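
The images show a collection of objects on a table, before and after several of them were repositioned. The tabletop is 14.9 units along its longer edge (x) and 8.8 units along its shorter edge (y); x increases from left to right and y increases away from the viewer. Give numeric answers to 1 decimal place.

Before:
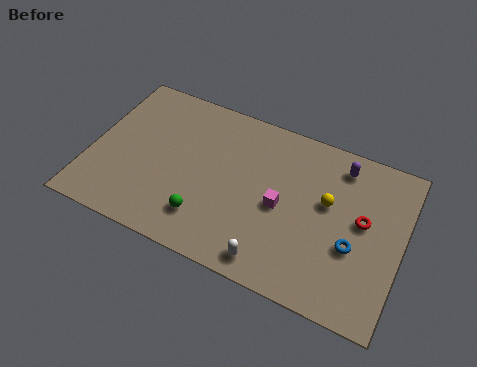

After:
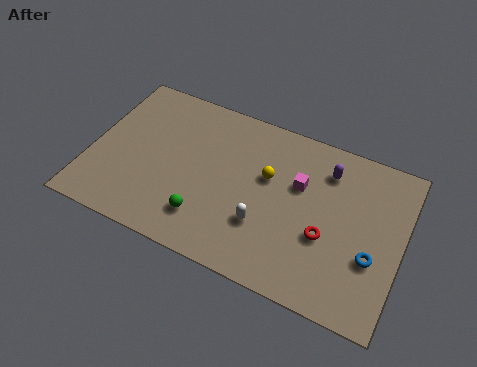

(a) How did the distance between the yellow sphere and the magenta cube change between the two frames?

-0.9

Before: roughly 2.4 units apart; after: 1.5. That's 0.9 units closer together.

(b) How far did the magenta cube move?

1.7

The magenta cube moved from about (9.2, 4.1) to (9.9, 5.6), a distance of √(0.7² + 1.5²) ≈ 1.7.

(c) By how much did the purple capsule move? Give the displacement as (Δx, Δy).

(-0.6, -0.5)

The purple capsule started near (11.7, 7.4) and ended near (11.1, 6.9).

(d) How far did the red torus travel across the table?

2.2

The red torus was near (13.0, 4.9) before and (11.4, 3.4) after, so it travelled √(1.6² + 1.5²) ≈ 2.2 units.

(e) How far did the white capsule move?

1.8

The white capsule was near (9.1, 1.1) before and (8.5, 2.8) after, so it travelled √(0.6² + 1.7²) ≈ 1.8 units.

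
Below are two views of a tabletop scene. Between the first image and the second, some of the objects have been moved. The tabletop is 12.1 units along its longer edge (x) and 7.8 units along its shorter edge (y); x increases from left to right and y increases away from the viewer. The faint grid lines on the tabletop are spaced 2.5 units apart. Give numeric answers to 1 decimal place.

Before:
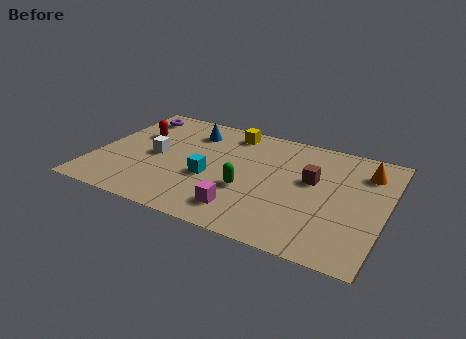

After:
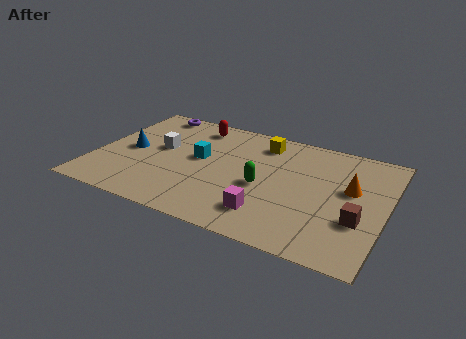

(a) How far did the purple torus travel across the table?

0.9

The purple torus moved from about (1.1, 6.5) to (1.8, 7.0), a distance of √(0.7² + 0.5²) ≈ 0.9.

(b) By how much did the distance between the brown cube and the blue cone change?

+4.3

Before: roughly 5.5 units apart; after: 9.8. That's 4.3 units further apart.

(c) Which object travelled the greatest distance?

the blue cone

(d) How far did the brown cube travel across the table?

2.8

The brown cube was near (9.0, 4.6) before and (11.1, 2.7) after, so it travelled √(2.1² + 1.9²) ≈ 2.8 units.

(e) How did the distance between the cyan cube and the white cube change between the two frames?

-0.8

Before: roughly 2.5 units apart; after: 1.7. That's 0.8 units closer together.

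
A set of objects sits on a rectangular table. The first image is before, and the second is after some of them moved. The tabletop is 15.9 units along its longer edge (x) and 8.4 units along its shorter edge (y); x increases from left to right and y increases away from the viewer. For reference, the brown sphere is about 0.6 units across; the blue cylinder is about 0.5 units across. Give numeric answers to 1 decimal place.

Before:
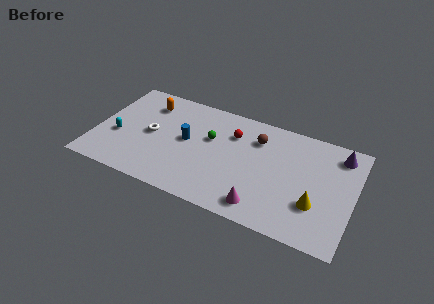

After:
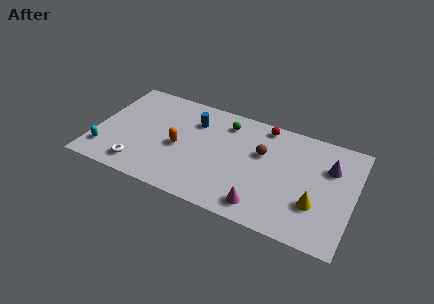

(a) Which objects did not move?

the yellow cone and the magenta cone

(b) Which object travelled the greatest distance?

the orange capsule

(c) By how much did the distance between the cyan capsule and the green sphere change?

+2.7

Before: roughly 5.9 units apart; after: 8.6. That's 2.7 units further apart.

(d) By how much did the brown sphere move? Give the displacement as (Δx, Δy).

(0.4, -1.0)

The brown sphere was at about (9.8, 6.3) and moved to about (10.2, 5.3).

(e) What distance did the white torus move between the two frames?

2.8

The white torus moved from about (3.4, 4.2) to (3.0, 1.4), a distance of √(0.4² + 2.8²) ≈ 2.8.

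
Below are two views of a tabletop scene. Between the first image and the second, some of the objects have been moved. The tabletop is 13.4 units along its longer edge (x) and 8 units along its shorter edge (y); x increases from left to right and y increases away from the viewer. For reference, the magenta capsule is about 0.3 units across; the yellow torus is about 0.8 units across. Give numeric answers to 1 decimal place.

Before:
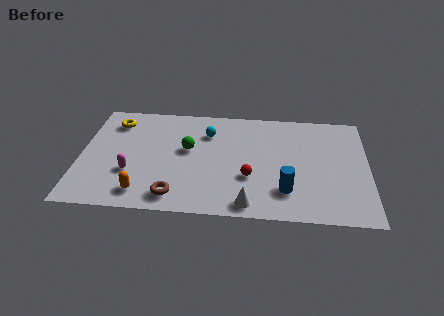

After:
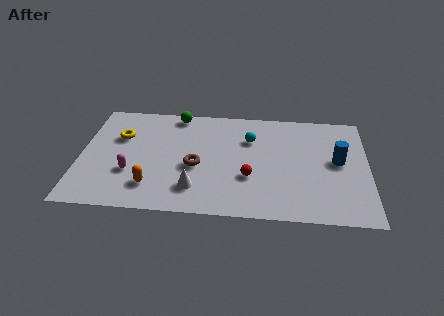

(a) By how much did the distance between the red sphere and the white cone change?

+0.8

The distance was about 1.9 in the first image and 2.7 in the second, so they moved 0.8 units further apart.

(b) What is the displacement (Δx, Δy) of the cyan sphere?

(2.0, -0.3)

The cyan sphere started near (5.9, 5.9) and ended near (7.9, 5.6).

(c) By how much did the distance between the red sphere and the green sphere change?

+2.2

They were about 3.4 units apart before and 5.6 after — 2.2 units further apart.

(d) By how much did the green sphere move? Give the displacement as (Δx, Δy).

(-0.6, 2.6)

From the two frames, the green sphere sits at roughly (5.0, 4.6) before and (4.4, 7.2) after.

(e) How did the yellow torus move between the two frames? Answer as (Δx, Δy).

(0.3, -1.1)

The yellow torus started near (1.5, 6.4) and ended near (1.8, 5.3).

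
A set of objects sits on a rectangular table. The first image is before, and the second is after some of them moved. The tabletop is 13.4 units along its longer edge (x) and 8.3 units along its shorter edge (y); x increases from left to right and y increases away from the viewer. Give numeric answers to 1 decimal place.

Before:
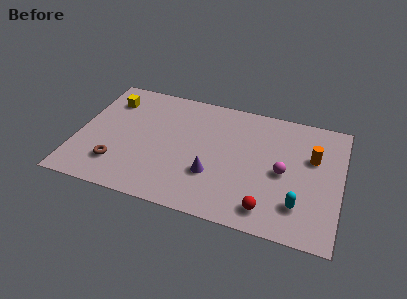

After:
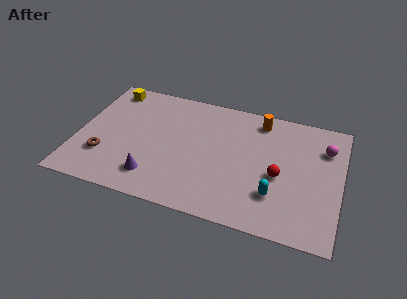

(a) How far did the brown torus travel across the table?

0.8

The brown torus moved from about (2.2, 2.0) to (1.5, 2.4), a distance of √(0.7² + 0.4²) ≈ 0.8.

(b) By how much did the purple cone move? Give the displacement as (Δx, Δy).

(-2.9, -1.0)

The purple cone was at about (7.0, 2.7) and moved to about (4.1, 1.7).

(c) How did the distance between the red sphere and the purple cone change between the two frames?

+3.3

They were about 3.2 units apart before and 6.5 after — 3.3 units further apart.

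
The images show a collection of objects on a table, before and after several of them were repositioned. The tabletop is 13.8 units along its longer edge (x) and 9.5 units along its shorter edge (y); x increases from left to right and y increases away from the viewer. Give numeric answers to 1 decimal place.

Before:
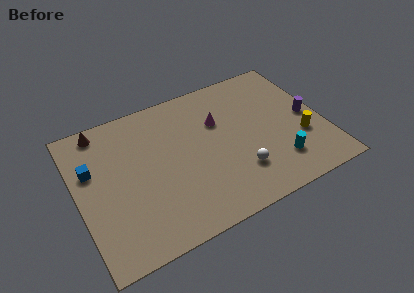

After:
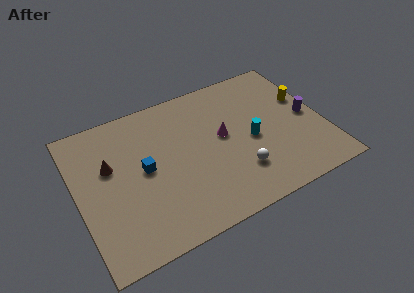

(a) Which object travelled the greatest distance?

the blue cube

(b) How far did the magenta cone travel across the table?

1.1

The magenta cone was near (8.1, 6.3) before and (8.2, 5.2) after, so it travelled √(0.1² + 1.1²) ≈ 1.1 units.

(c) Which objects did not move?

the purple cylinder and the white sphere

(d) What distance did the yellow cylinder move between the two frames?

2.7

The yellow cylinder was near (12.4, 3.3) before and (13.0, 5.9) after, so it travelled √(0.6² + 2.6²) ≈ 2.7 units.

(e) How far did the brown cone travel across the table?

2.6

The brown cone moved from about (1.7, 8.5) to (1.9, 5.9), a distance of √(0.2² + 2.6²) ≈ 2.6.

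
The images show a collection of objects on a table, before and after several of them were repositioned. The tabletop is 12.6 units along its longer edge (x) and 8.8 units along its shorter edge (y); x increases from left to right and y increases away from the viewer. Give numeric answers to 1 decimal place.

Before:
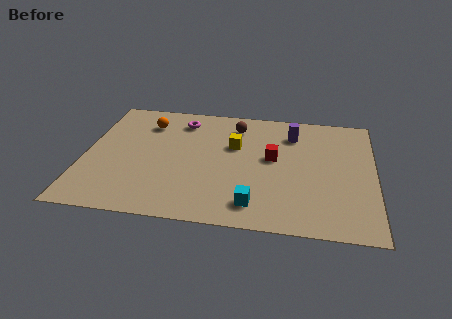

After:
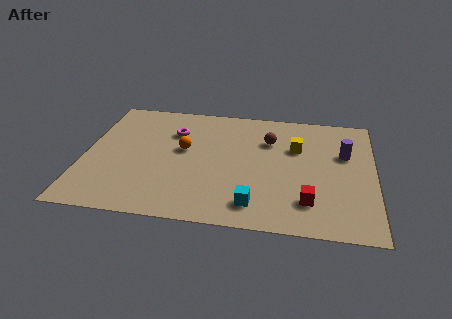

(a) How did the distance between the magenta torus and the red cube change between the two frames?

+2.7

They were about 4.7 units apart before and 7.4 after — 2.7 units further apart.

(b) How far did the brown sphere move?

1.7

The brown sphere was near (6.5, 7.1) before and (8.0, 6.2) after, so it travelled √(1.5² + 0.9²) ≈ 1.7 units.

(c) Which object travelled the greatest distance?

the red cube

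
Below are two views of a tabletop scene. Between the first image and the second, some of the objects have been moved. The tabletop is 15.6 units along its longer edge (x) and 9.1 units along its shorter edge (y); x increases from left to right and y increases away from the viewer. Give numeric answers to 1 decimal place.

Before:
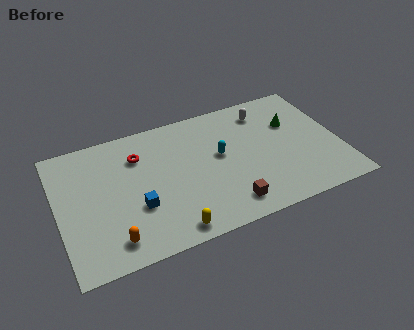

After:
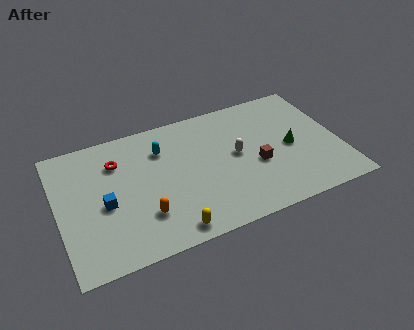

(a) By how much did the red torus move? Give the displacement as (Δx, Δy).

(-1.2, 0.0)

The red torus started near (4.6, 6.7) and ended near (3.4, 6.7).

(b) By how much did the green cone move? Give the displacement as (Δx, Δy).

(-0.3, -1.7)

The green cone started near (13.2, 6.0) and ended near (12.9, 4.3).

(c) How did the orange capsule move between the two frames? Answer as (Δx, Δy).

(1.8, 1.0)

The orange capsule was at about (2.7, 1.5) and moved to about (4.5, 2.5).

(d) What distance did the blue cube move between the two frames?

1.9

From (4.2, 3.2) to (2.5, 4.0), the blue cube covered √(1.7² + 0.8²) ≈ 1.9 units.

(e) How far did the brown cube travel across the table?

2.9

The brown cube moved from about (9.0, 1.5) to (10.9, 3.7), a distance of √(1.9² + 2.2²) ≈ 2.9.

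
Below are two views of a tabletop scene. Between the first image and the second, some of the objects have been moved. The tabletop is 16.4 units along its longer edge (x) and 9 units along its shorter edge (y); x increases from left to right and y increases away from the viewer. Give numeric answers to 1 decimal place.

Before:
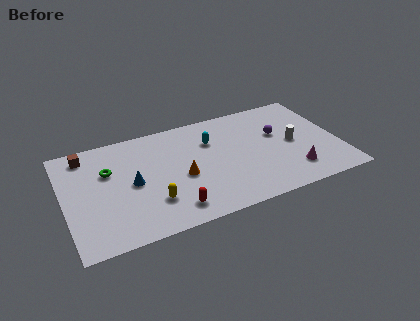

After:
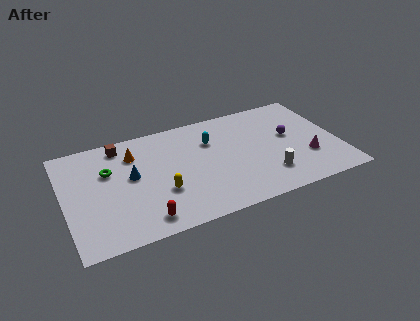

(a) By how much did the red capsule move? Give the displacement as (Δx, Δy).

(-1.7, -0.2)

From the two frames, the red capsule sits at roughly (6.1, 1.5) before and (4.4, 1.3) after.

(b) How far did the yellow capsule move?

0.8

The yellow capsule was near (5.0, 2.5) before and (5.6, 3.1) after, so it travelled √(0.6² + 0.6²) ≈ 0.8 units.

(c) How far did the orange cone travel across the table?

3.9

From (6.9, 3.9) to (4.3, 6.8), the orange cone covered √(2.6² + 2.9²) ≈ 3.9 units.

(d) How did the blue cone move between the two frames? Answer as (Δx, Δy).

(0.0, 0.6)

The blue cone was at about (4.0, 4.4) and moved to about (4.0, 5.0).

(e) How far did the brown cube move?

2.1

The brown cube was near (1.5, 7.7) before and (3.6, 7.8) after, so it travelled √(2.1² + 0.1²) ≈ 2.1 units.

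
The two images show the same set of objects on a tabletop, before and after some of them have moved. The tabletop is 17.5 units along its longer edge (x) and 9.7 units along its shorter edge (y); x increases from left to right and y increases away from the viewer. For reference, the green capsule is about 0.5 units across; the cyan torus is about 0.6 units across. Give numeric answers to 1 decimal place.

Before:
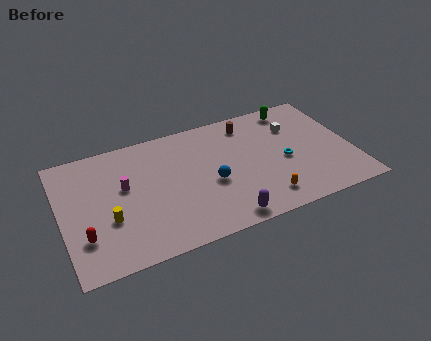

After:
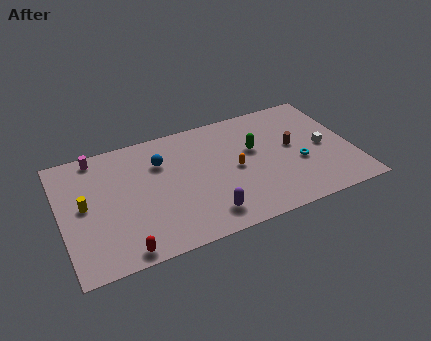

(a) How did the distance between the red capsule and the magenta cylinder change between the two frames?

+3.9

Before: roughly 4.0 units apart; after: 7.9. That's 3.9 units further apart.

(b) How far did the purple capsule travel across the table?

1.2

The purple capsule was near (9.3, 1.0) before and (8.3, 1.7) after, so it travelled √(1.0² + 0.7²) ≈ 1.2 units.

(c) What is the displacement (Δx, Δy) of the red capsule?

(2.1, -1.8)

From the two frames, the red capsule sits at roughly (1.2, 2.7) before and (3.3, 0.9) after.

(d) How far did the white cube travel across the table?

2.7

The white cube was near (14.3, 6.9) before and (15.8, 4.6) after, so it travelled √(1.5² + 2.3²) ≈ 2.7 units.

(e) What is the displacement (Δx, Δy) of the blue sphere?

(-2.8, 2.8)

The blue sphere was at about (8.9, 4.1) and moved to about (6.1, 6.9).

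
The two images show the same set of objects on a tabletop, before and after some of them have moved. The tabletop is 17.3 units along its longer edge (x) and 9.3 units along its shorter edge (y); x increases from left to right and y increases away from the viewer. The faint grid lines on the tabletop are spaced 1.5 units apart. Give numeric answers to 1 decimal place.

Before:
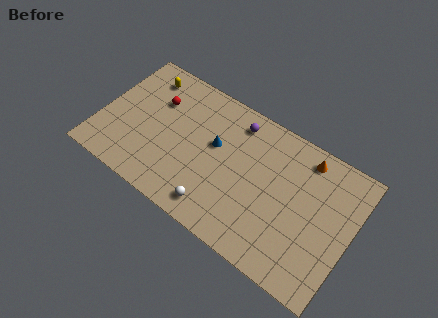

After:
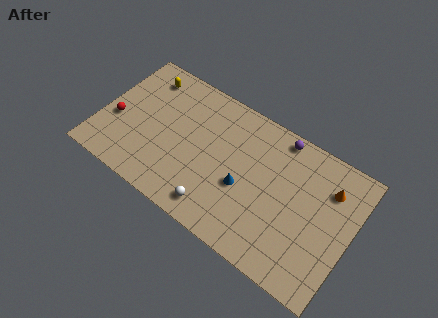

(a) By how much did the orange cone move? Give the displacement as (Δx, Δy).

(1.8, -1.1)

The orange cone started near (13.7, 8.0) and ended near (15.5, 6.9).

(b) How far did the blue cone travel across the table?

2.9

The blue cone moved from about (7.8, 5.5) to (10.1, 3.8), a distance of √(2.3² + 1.7²) ≈ 2.9.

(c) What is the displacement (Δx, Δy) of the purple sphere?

(2.9, 0.6)

The purple sphere started near (8.9, 7.8) and ended near (11.8, 8.4).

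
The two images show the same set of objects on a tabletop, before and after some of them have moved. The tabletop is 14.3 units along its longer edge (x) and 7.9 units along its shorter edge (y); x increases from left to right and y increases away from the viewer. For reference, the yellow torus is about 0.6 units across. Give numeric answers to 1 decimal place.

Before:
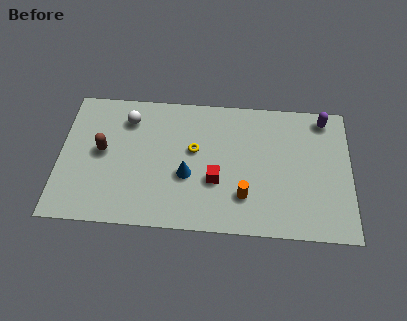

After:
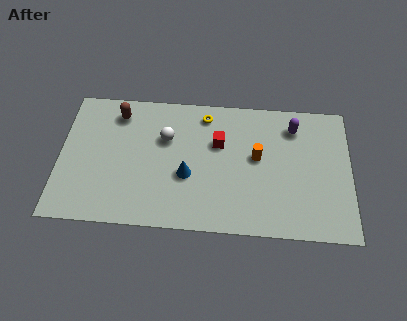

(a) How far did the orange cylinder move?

2.4

The orange cylinder moved from about (9.1, 2.1) to (9.7, 4.4), a distance of √(0.6² + 2.3²) ≈ 2.4.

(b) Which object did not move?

the blue cone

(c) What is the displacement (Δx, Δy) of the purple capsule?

(-1.5, -0.6)

The purple capsule was at about (13.0, 6.9) and moved to about (11.5, 6.3).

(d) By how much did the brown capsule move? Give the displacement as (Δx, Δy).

(0.7, 2.3)

The brown capsule was at about (2.1, 4.2) and moved to about (2.8, 6.5).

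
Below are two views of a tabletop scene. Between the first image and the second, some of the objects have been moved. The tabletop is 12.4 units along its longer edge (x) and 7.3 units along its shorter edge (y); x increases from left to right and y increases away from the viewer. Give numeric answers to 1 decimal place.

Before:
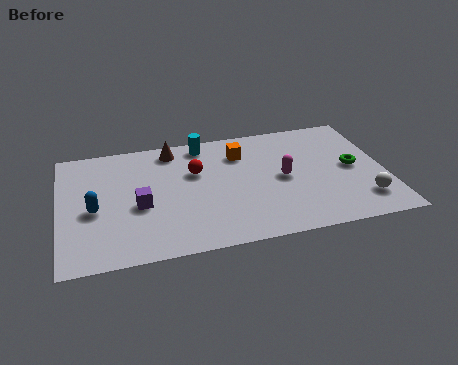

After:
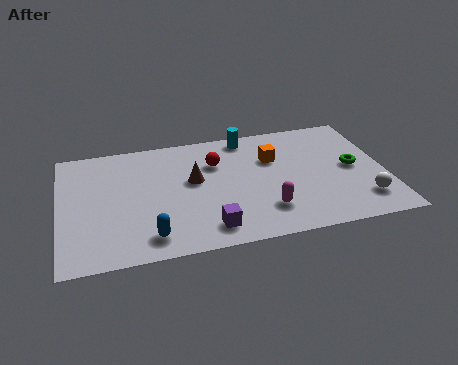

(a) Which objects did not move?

the white sphere and the green torus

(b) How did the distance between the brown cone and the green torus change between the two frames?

-1.2

The distance was about 7.3 in the first image and 6.1 in the second, so they moved 1.2 units closer together.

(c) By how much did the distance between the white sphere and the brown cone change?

-1.6

The distance was about 8.4 in the first image and 6.8 in the second, so they moved 1.6 units closer together.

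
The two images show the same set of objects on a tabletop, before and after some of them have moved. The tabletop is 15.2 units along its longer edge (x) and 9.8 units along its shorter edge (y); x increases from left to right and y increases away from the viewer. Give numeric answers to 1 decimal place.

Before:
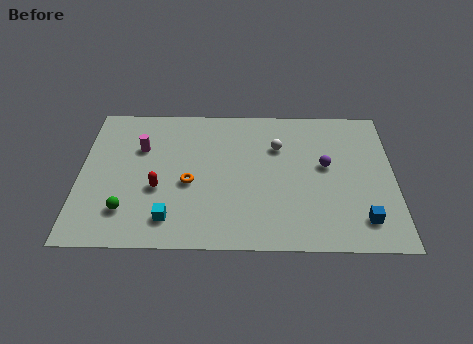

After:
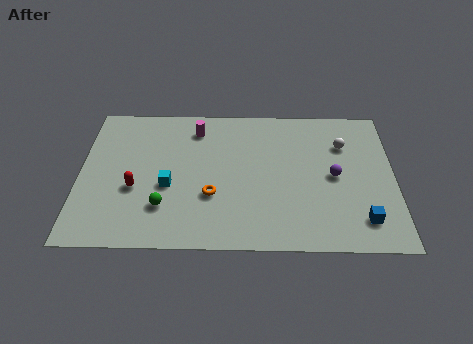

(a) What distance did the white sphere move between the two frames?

3.2

The white sphere moved from about (9.6, 6.8) to (12.8, 7.0), a distance of √(3.2² + 0.2²) ≈ 3.2.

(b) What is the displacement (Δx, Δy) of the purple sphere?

(0.4, -0.7)

The purple sphere started near (11.9, 5.5) and ended near (12.3, 4.8).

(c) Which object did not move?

the blue cube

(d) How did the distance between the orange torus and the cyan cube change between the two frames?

-0.4

They were about 2.6 units apart before and 2.2 after — 0.4 units closer together.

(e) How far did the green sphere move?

1.8

The green sphere was near (2.3, 2.3) before and (4.1, 2.6) after, so it travelled √(1.8² + 0.3²) ≈ 1.8 units.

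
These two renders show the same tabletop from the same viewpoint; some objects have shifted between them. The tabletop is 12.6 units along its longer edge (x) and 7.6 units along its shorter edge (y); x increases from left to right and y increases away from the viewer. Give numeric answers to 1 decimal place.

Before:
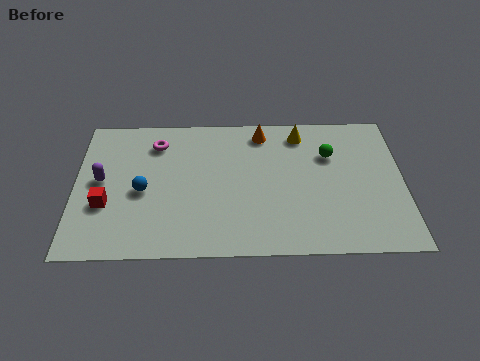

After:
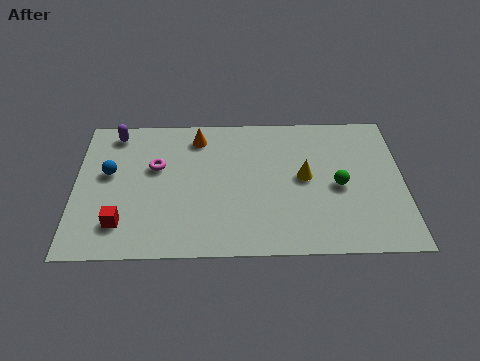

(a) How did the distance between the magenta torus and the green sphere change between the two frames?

+0.4

The distance was about 6.7 in the first image and 7.1 in the second, so they moved 0.4 units further apart.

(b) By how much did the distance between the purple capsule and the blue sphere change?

+0.5

They were about 1.7 units apart before and 2.2 after — 0.5 units further apart.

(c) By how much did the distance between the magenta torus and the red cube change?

-0.5

Before: roughly 3.8 units apart; after: 3.3. That's 0.5 units closer together.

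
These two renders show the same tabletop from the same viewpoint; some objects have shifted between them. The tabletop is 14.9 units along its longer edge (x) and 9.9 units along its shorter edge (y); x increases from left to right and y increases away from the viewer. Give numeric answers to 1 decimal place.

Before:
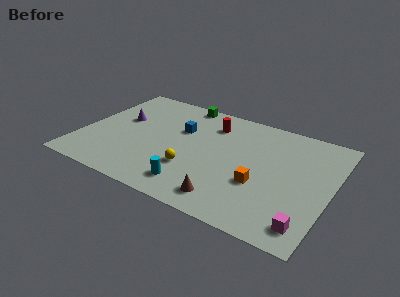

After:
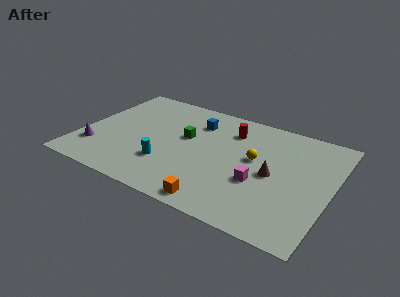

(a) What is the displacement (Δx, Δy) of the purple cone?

(-1.0, -3.4)

The purple cone was at about (2.1, 5.9) and moved to about (1.1, 2.5).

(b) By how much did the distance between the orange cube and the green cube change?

-2.3

The distance was about 7.8 in the first image and 5.5 in the second, so they moved 2.3 units closer together.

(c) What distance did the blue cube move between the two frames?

1.4

The blue cube was near (5.7, 6.4) before and (6.5, 7.5) after, so it travelled √(0.8² + 1.1²) ≈ 1.4 units.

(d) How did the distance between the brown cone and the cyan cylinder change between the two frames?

+4.3

The distance was about 2.1 in the first image and 6.4 in the second, so they moved 4.3 units further apart.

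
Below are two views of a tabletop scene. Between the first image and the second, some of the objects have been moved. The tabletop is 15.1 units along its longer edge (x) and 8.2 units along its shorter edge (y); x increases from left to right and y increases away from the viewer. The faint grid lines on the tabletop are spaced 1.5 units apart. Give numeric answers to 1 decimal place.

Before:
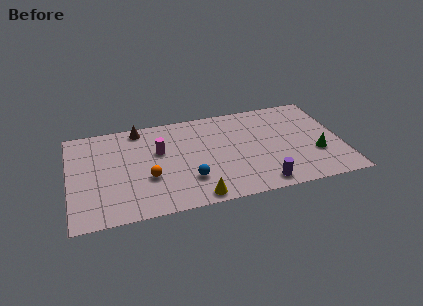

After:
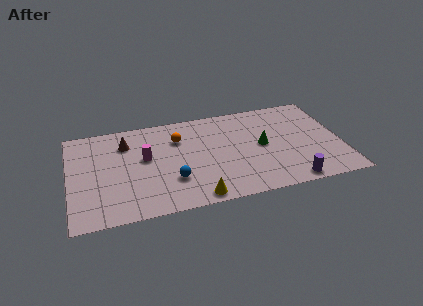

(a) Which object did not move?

the yellow cone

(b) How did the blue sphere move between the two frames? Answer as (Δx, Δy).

(-0.9, 0.2)

The blue sphere was at about (6.5, 2.3) and moved to about (5.6, 2.5).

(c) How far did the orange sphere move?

3.4

The orange sphere moved from about (4.3, 3.0) to (6.1, 5.9), a distance of √(1.8² + 2.9²) ≈ 3.4.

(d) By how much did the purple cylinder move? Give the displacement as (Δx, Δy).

(1.6, -0.2)

The purple cylinder started near (10.4, 1.0) and ended near (12.0, 0.8).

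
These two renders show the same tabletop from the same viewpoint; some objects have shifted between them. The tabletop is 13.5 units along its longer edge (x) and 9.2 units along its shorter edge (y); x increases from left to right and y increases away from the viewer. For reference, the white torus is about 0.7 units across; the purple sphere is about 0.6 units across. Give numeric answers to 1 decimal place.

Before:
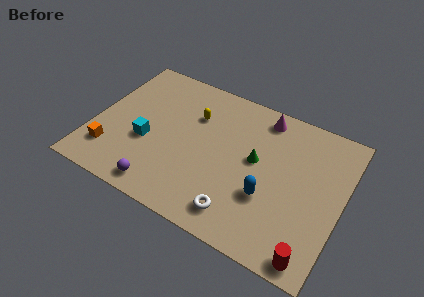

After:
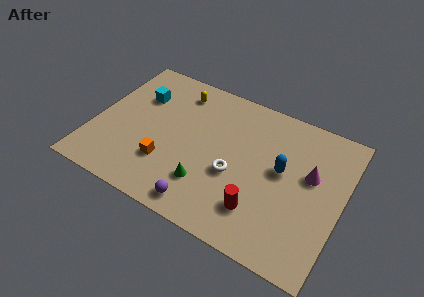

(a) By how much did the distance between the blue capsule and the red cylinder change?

-0.5

Before: roughly 3.5 units apart; after: 3.0. That's 0.5 units closer together.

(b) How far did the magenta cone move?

3.8

The magenta cone moved from about (8.8, 8.0) to (11.7, 5.5), a distance of √(2.9² + 2.5²) ≈ 3.8.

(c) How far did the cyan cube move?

2.9

The cyan cube moved from about (3.0, 3.6) to (2.1, 6.4), a distance of √(0.9² + 2.8²) ≈ 2.9.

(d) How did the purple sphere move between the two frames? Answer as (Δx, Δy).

(2.3, 0.0)

From the two frames, the purple sphere sits at roughly (4.2, 1.1) before and (6.5, 1.1) after.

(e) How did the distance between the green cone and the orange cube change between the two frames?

-5.9

Before: roughly 8.2 units apart; after: 2.3. That's 5.9 units closer together.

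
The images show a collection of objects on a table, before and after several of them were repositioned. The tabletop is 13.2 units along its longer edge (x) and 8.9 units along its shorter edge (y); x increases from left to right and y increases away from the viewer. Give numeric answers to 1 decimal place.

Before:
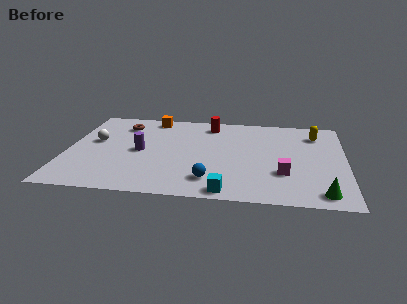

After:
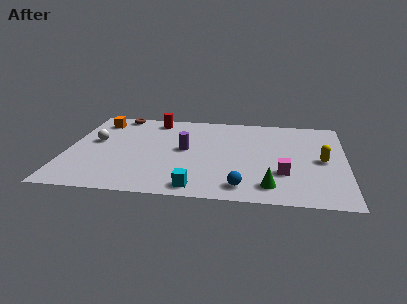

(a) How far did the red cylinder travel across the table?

2.7

The red cylinder was near (6.7, 7.5) before and (4.0, 7.7) after, so it travelled √(2.7² + 0.2²) ≈ 2.7 units.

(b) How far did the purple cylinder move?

2.1

The purple cylinder moved from about (3.5, 4.3) to (5.6, 4.7), a distance of √(2.1² + 0.4²) ≈ 2.1.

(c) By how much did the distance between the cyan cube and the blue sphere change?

+0.8

The distance was about 1.3 in the first image and 2.1 in the second, so they moved 0.8 units further apart.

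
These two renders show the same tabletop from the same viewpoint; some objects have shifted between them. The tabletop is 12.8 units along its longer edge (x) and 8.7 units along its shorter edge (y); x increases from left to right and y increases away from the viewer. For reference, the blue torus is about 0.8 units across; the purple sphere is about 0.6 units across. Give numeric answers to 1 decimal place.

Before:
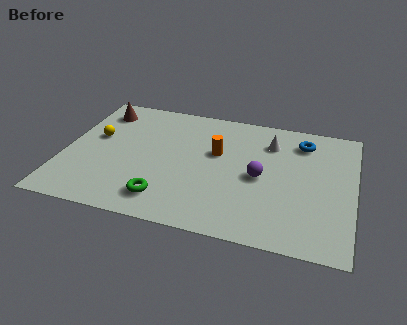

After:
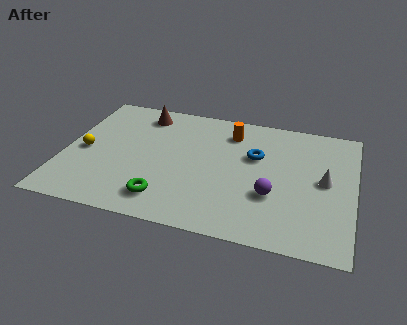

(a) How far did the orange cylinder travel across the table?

1.7

The orange cylinder was near (6.7, 5.3) before and (7.2, 6.9) after, so it travelled √(0.5² + 1.6²) ≈ 1.7 units.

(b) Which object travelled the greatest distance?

the white cone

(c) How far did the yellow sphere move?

1.2

The yellow sphere moved from about (1.3, 5.1) to (0.9, 4.0), a distance of √(0.4² + 1.1²) ≈ 1.2.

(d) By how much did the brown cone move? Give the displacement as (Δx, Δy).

(1.9, 0.2)

The brown cone was at about (1.3, 7.1) and moved to about (3.2, 7.3).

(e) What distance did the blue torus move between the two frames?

2.5

From (10.4, 7.0) to (8.4, 5.5), the blue torus covered √(2.0² + 1.5²) ≈ 2.5 units.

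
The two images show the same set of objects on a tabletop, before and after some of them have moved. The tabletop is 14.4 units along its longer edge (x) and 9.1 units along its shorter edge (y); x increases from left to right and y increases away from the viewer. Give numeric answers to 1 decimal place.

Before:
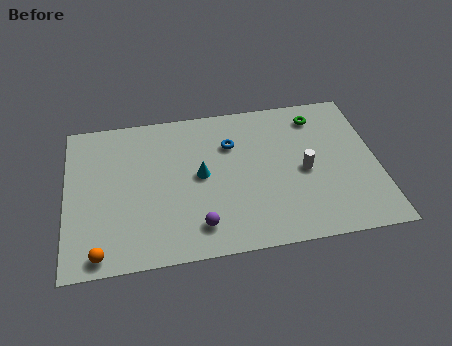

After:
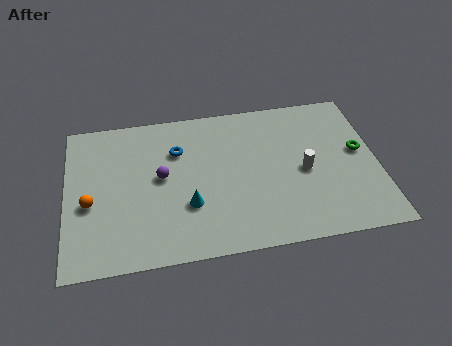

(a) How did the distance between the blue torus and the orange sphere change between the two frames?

-3.4

They were about 8.3 units apart before and 4.9 after — 3.4 units closer together.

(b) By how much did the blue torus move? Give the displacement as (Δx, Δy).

(-2.5, 0.0)

From the two frames, the blue torus sits at roughly (7.7, 6.4) before and (5.2, 6.4) after.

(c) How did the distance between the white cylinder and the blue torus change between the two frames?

+2.2

The distance was about 4.0 in the first image and 6.2 in the second, so they moved 2.2 units further apart.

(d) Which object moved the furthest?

the purple sphere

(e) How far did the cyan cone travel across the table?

1.8

From (6.2, 4.7) to (5.6, 3.0), the cyan cone covered √(0.6² + 1.7²) ≈ 1.8 units.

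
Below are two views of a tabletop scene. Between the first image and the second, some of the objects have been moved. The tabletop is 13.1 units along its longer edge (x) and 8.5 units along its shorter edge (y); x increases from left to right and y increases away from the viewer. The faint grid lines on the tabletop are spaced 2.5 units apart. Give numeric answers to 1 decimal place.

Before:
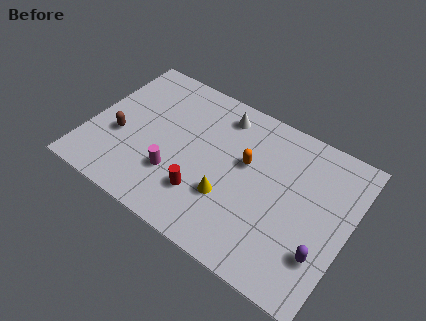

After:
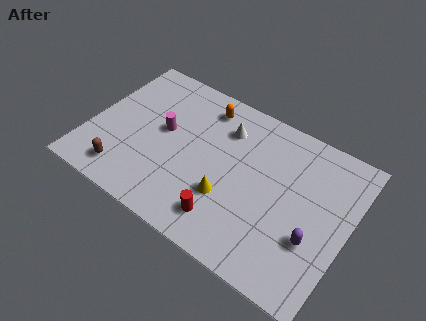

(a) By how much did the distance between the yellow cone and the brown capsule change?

-0.4

Before: roughly 5.7 units apart; after: 5.3. That's 0.4 units closer together.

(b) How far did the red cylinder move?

1.5

The red cylinder moved from about (6.1, 2.3) to (7.4, 1.6), a distance of √(1.3² + 0.7²) ≈ 1.5.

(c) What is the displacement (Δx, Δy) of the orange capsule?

(-2.5, 2.0)

The orange capsule started near (7.8, 5.1) and ended near (5.3, 7.1).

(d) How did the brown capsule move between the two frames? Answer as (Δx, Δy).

(0.6, -1.9)

The brown capsule started near (1.6, 3.3) and ended near (2.2, 1.4).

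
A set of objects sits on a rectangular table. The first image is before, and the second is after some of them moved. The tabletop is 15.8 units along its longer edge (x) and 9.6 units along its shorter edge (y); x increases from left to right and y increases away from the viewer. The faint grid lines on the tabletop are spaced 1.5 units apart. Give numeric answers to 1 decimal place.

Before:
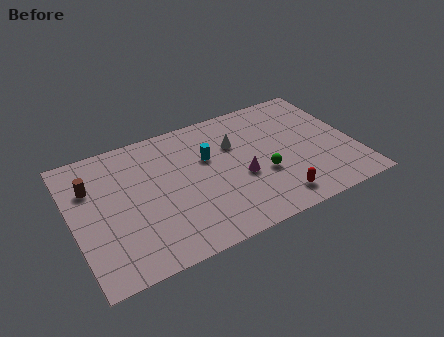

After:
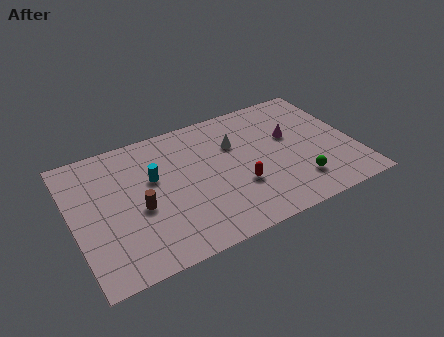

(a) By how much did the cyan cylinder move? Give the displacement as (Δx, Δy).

(-3.1, -0.2)

The cyan cylinder started near (7.7, 6.1) and ended near (4.6, 5.9).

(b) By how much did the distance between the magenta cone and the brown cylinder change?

+0.4

Before: roughly 8.6 units apart; after: 9.0. That's 0.4 units further apart.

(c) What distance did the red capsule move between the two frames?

2.5

The red capsule moved from about (10.9, 1.5) to (9.1, 3.3), a distance of √(1.8² + 1.8²) ≈ 2.5.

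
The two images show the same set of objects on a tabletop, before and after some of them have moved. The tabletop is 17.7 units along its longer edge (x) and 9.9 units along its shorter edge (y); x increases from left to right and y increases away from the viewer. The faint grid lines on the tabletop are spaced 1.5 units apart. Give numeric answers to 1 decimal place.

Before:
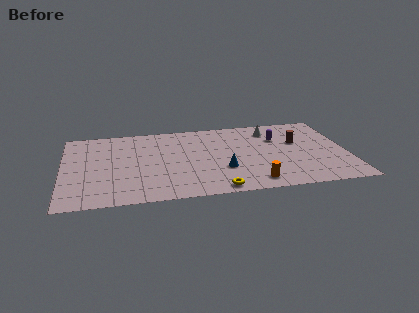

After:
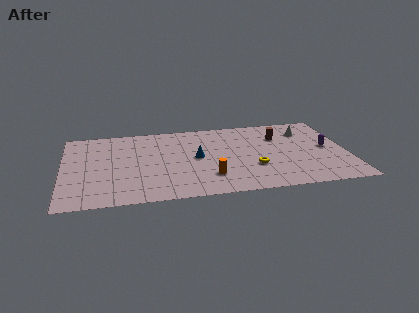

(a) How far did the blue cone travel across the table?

2.4

From (9.9, 3.3) to (8.3, 5.1), the blue cone covered √(1.6² + 1.8²) ≈ 2.4 units.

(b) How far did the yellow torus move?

3.4

The yellow torus moved from about (9.4, 0.9) to (11.8, 3.3), a distance of √(2.4² + 2.4²) ≈ 3.4.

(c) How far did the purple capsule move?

3.4

From (13.5, 6.8) to (16.5, 5.1), the purple capsule covered √(3.0² + 1.7²) ≈ 3.4 units.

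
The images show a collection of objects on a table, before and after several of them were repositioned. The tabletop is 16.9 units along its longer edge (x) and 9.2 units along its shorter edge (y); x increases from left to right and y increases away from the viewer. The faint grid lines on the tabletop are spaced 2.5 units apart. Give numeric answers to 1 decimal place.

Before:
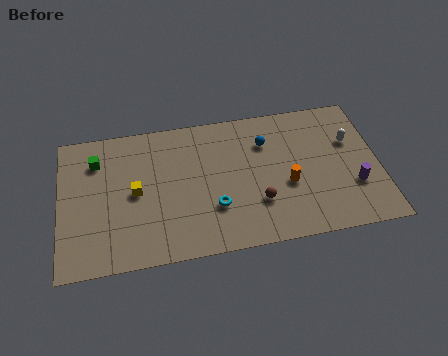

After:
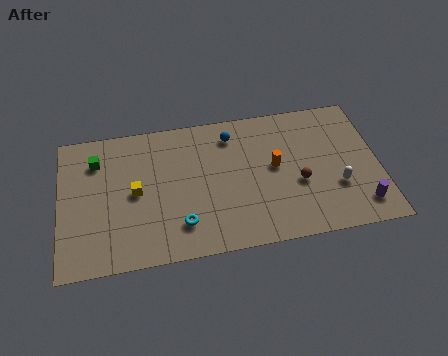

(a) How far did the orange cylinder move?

1.4

The orange cylinder was near (12.0, 3.7) before and (11.4, 5.0) after, so it travelled √(0.6² + 1.3²) ≈ 1.4 units.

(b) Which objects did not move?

the yellow cube and the green cube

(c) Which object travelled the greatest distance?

the white capsule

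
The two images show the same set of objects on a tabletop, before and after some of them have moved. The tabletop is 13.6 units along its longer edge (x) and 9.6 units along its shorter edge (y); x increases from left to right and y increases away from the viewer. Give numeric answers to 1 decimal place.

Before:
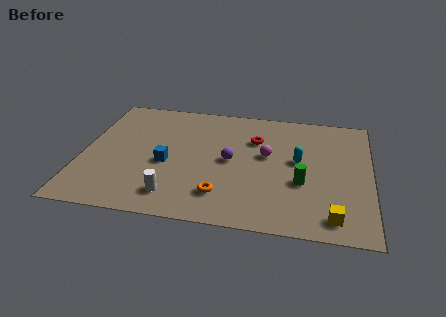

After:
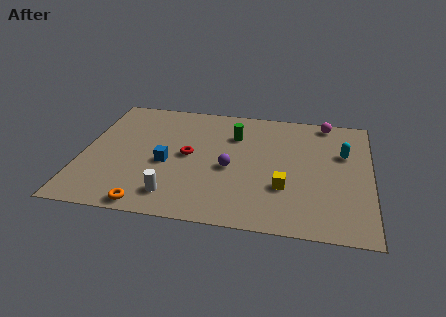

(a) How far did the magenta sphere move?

4.2

From (8.7, 5.5) to (11.4, 8.7), the magenta sphere covered √(2.7² + 3.2²) ≈ 4.2 units.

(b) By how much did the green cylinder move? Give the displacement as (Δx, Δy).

(-3.3, 3.3)

The green cylinder was at about (10.4, 3.6) and moved to about (7.1, 6.9).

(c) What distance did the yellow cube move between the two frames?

2.9

The yellow cube was near (11.9, 1.3) before and (9.6, 3.1) after, so it travelled √(2.3² + 1.8²) ≈ 2.9 units.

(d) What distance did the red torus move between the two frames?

3.6

The red torus was near (8.1, 6.7) before and (5.0, 4.9) after, so it travelled √(3.1² + 1.8²) ≈ 3.6 units.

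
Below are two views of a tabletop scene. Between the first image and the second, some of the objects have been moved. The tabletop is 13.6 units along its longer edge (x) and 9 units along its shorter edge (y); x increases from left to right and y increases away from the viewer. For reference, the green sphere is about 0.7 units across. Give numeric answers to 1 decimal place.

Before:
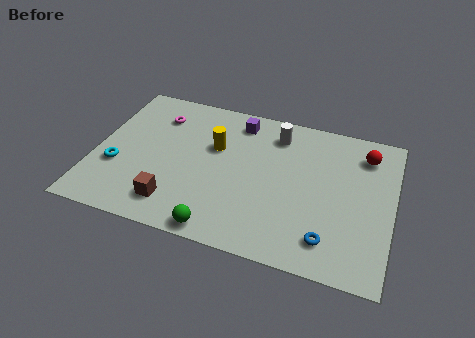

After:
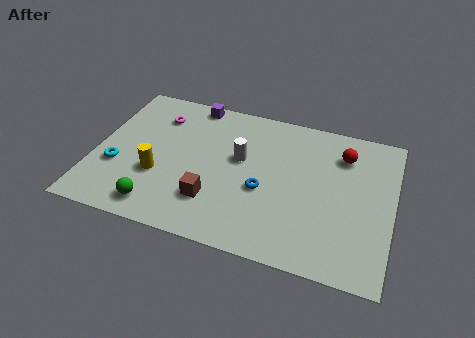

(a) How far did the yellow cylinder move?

3.5

The yellow cylinder was near (5.4, 5.7) before and (3.0, 3.2) after, so it travelled √(2.4² + 2.5²) ≈ 3.5 units.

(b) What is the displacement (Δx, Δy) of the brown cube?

(1.7, 0.7)

From the two frames, the brown cube sits at roughly (3.9, 1.7) before and (5.6, 2.4) after.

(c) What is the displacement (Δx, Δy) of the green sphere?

(-2.9, 0.5)

The green sphere was at about (6.1, 0.8) and moved to about (3.2, 1.3).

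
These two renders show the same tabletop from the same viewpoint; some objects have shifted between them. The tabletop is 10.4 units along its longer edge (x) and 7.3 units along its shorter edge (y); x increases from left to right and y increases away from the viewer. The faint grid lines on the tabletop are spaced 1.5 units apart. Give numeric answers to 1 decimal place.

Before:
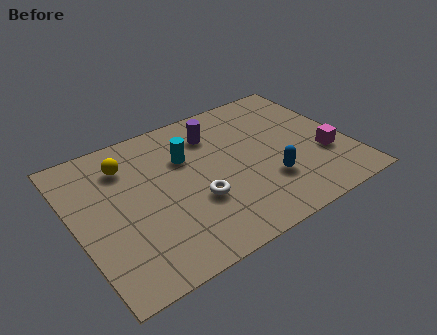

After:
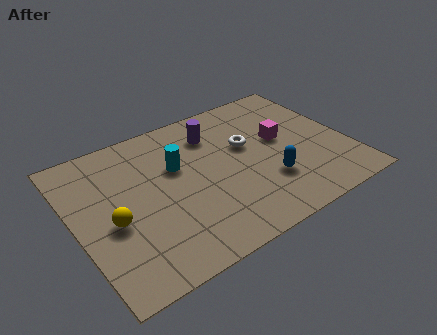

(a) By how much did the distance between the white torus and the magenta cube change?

-3.7

Before: roughly 5.0 units apart; after: 1.3. That's 3.7 units closer together.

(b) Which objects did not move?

the blue capsule and the purple cylinder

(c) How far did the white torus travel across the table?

2.9

From (4.4, 2.6) to (6.7, 4.4), the white torus covered √(2.3² + 1.8²) ≈ 2.9 units.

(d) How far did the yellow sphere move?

2.7

The yellow sphere moved from about (2.2, 5.6) to (1.3, 3.1), a distance of √(0.9² + 2.5²) ≈ 2.7.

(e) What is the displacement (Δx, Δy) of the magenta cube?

(-1.4, 1.6)

The magenta cube was at about (9.4, 2.5) and moved to about (8.0, 4.1).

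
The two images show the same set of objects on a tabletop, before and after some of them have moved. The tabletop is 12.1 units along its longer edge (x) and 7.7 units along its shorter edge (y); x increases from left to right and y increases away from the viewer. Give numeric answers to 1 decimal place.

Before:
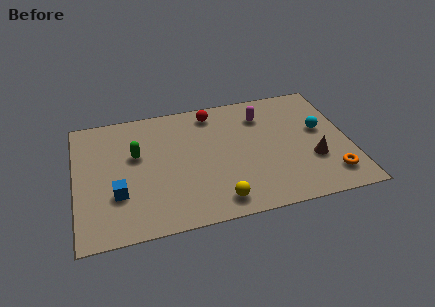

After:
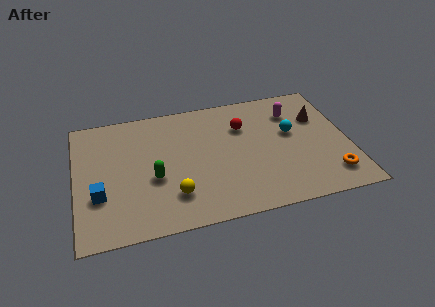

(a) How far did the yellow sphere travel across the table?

2.1

The yellow sphere was near (6.1, 1.1) before and (4.2, 1.9) after, so it travelled √(1.9² + 0.8²) ≈ 2.1 units.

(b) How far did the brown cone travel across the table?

2.6

The brown cone was near (10.4, 2.6) before and (10.9, 5.2) after, so it travelled √(0.5² + 2.6²) ≈ 2.6 units.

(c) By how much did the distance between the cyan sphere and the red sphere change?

-2.9

Before: roughly 5.2 units apart; after: 2.3. That's 2.9 units closer together.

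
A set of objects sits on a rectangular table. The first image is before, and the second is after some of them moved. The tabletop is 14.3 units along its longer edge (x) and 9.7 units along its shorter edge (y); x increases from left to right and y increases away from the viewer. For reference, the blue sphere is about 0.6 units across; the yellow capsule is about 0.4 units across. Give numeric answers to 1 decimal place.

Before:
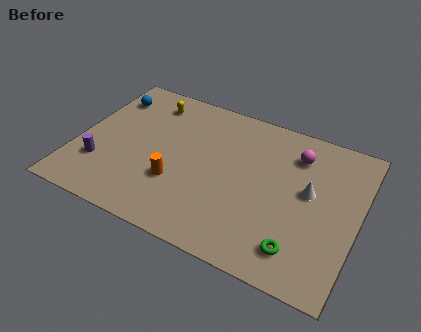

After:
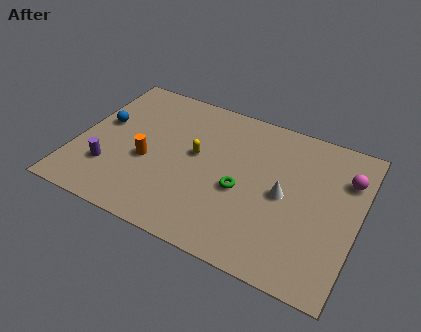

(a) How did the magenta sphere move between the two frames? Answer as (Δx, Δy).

(2.6, -0.5)

The magenta sphere started near (10.9, 7.5) and ended near (13.5, 7.0).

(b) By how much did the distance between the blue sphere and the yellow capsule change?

+2.8

The distance was about 2.1 in the first image and 4.9 in the second, so they moved 2.8 units further apart.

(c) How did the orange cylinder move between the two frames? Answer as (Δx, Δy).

(-1.6, 0.8)

The orange cylinder started near (5.3, 3.2) and ended near (3.7, 4.0).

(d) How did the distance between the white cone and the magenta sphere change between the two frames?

+1.4

They were about 2.3 units apart before and 3.7 after — 1.4 units further apart.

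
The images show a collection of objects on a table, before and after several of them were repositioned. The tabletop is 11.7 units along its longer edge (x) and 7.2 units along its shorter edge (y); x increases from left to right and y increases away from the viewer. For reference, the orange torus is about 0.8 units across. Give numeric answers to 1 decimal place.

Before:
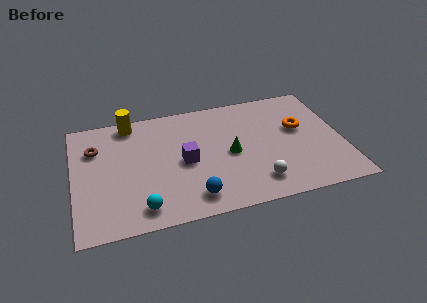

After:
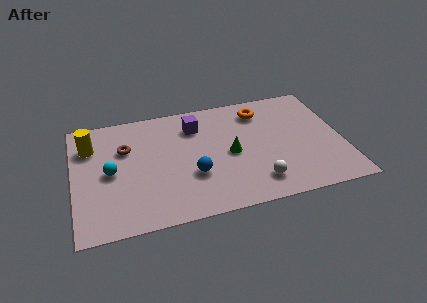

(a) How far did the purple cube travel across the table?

2.2

The purple cube was near (4.8, 3.4) before and (5.4, 5.5) after, so it travelled √(0.6² + 2.1²) ≈ 2.2 units.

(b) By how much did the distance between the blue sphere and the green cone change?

-0.9

Before: roughly 2.8 units apart; after: 1.9. That's 0.9 units closer together.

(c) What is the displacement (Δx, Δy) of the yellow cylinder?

(-1.8, -1.1)

The yellow cylinder started near (2.6, 6.4) and ended near (0.8, 5.3).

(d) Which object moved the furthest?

the cyan sphere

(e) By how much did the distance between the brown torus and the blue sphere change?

-2.0

The distance was about 5.6 in the first image and 3.6 in the second, so they moved 2.0 units closer together.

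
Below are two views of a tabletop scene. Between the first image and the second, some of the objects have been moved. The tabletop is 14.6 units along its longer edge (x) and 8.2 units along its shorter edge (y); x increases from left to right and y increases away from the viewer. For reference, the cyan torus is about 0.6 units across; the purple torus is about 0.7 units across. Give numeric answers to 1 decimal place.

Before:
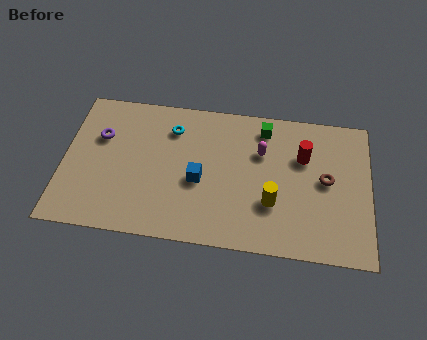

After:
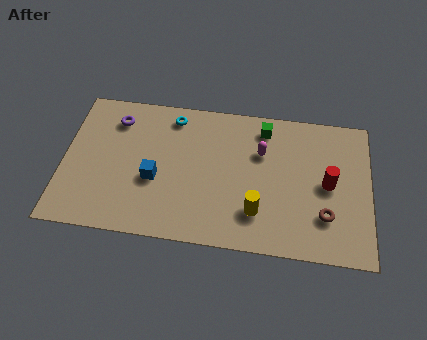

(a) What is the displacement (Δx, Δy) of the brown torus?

(0.0, -2.0)

The brown torus was at about (12.5, 4.3) and moved to about (12.5, 2.3).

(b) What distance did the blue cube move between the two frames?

2.1

From (6.5, 3.5) to (4.4, 3.3), the blue cube covered √(2.1² + 0.2²) ≈ 2.1 units.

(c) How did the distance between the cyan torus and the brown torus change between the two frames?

+1.1

They were about 7.7 units apart before and 8.8 after — 1.1 units further apart.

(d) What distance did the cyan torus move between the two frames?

0.7

From (5.1, 6.3) to (5.1, 7.0), the cyan torus covered √(0.0² + 0.7²) ≈ 0.7 units.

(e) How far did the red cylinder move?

1.8

From (11.4, 5.5) to (12.6, 4.1), the red cylinder covered √(1.2² + 1.4²) ≈ 1.8 units.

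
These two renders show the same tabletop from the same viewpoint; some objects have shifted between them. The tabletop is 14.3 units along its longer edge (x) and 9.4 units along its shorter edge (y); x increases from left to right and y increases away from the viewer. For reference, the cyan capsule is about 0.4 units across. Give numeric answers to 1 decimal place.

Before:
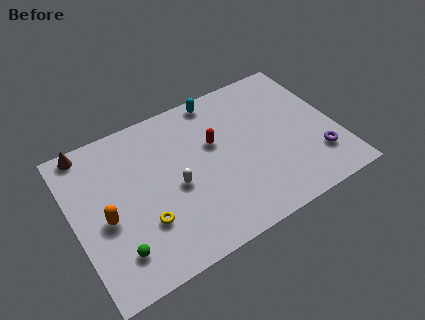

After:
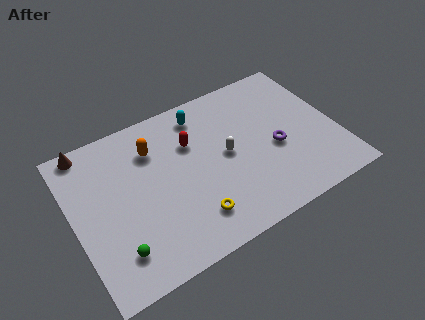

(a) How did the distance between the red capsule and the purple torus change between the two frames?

-1.3

The distance was about 6.2 in the first image and 4.9 in the second, so they moved 1.3 units closer together.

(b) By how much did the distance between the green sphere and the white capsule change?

+2.9

They were about 4.1 units apart before and 7.0 after — 2.9 units further apart.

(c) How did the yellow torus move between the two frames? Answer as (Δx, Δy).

(2.5, -0.9)

From the two frames, the yellow torus sits at roughly (3.5, 2.9) before and (6.0, 2.0) after.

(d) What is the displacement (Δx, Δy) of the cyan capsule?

(-1.0, -0.6)

The cyan capsule was at about (8.4, 8.5) and moved to about (7.4, 7.9).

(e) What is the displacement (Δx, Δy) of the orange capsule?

(3.0, 2.9)

The orange capsule started near (1.6, 4.1) and ended near (4.6, 7.0).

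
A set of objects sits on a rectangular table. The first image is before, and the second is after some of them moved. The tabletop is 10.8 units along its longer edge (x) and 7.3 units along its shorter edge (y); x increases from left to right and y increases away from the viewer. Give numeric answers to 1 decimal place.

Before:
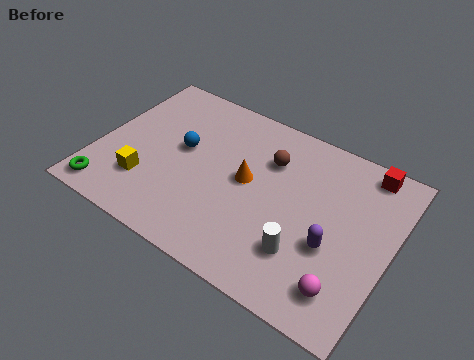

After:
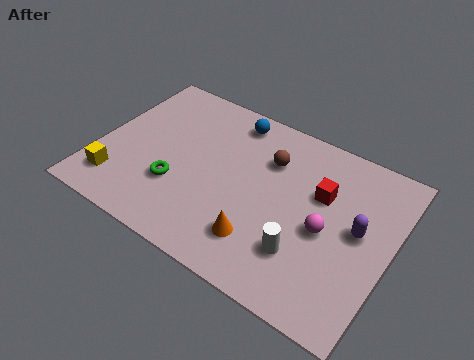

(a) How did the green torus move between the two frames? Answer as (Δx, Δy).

(2.3, 1.5)

From the two frames, the green torus sits at roughly (0.8, 0.9) before and (3.1, 2.4) after.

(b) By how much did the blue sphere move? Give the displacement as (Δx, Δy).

(1.5, 2.2)

The blue sphere was at about (3.0, 4.1) and moved to about (4.5, 6.3).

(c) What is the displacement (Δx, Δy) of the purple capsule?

(0.8, 1.1)

The purple capsule was at about (8.8, 2.8) and moved to about (9.6, 3.9).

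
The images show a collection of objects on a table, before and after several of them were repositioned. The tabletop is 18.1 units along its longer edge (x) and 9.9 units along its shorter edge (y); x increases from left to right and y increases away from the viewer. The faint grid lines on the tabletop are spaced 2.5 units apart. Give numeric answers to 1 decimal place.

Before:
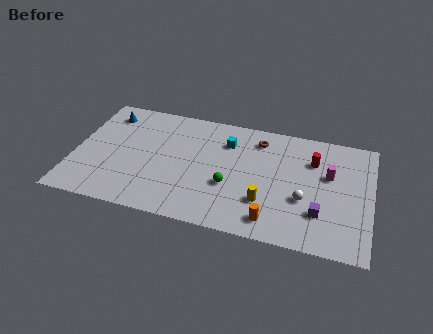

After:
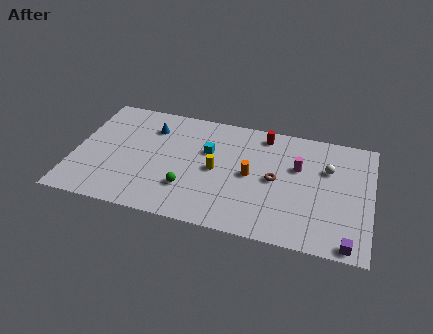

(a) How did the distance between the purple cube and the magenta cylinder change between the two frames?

+3.1

Before: roughly 3.3 units apart; after: 6.4. That's 3.1 units further apart.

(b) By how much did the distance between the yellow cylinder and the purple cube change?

+5.8

Before: roughly 3.3 units apart; after: 9.1. That's 5.8 units further apart.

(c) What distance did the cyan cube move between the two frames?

1.6

From (9.2, 7.4) to (8.1, 6.3), the cyan cube covered √(1.1² + 1.1²) ≈ 1.6 units.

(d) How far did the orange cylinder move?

3.7

The orange cylinder was near (12.3, 1.5) before and (10.8, 4.9) after, so it travelled √(1.5² + 3.4²) ≈ 3.7 units.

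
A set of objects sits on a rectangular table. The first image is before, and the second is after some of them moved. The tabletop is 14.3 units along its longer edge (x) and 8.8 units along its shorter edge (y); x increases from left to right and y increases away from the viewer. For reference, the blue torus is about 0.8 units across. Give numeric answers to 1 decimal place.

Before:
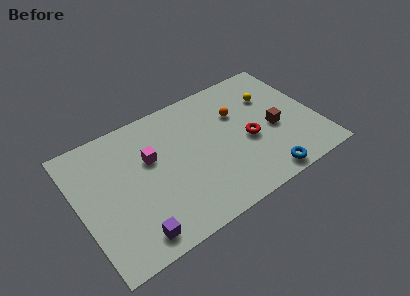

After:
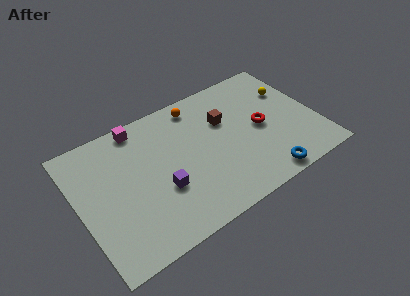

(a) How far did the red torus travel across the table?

1.0

The red torus moved from about (10.1, 3.8) to (11.0, 4.3), a distance of √(0.9² + 0.5²) ≈ 1.0.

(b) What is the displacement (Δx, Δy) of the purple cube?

(2.0, 2.0)

The purple cube was at about (2.7, 1.2) and moved to about (4.7, 3.2).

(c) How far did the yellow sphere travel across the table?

1.2

From (11.9, 6.1) to (13.1, 6.0), the yellow sphere covered √(1.2² + 0.1²) ≈ 1.2 units.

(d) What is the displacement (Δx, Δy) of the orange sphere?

(-2.2, 1.7)

From the two frames, the orange sphere sits at roughly (9.8, 5.9) before and (7.6, 7.6) after.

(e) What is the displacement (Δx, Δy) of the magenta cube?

(-0.3, 2.4)

The magenta cube started near (4.4, 5.5) and ended near (4.1, 7.9).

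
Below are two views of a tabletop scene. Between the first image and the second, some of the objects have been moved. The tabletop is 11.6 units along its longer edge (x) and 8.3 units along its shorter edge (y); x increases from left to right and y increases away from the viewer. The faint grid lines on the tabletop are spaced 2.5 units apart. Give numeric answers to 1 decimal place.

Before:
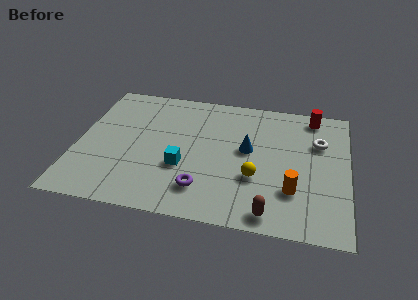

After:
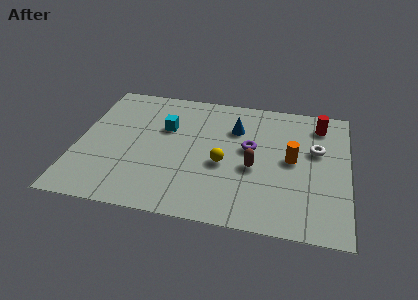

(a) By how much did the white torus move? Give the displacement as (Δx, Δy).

(-0.1, -0.5)

From the two frames, the white torus sits at roughly (10.3, 5.6) before and (10.2, 5.1) after.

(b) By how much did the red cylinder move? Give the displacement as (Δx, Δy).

(0.3, -0.5)

The red cylinder started near (10.0, 7.3) and ended near (10.3, 6.8).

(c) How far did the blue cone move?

1.4

From (7.3, 4.6) to (6.7, 5.9), the blue cone covered √(0.6² + 1.3²) ≈ 1.4 units.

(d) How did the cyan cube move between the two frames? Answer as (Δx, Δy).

(-0.9, 2.4)

The cyan cube started near (4.6, 3.0) and ended near (3.7, 5.4).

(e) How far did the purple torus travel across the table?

3.5

The purple torus moved from about (5.5, 1.8) to (7.4, 4.7), a distance of √(1.9² + 2.9²) ≈ 3.5.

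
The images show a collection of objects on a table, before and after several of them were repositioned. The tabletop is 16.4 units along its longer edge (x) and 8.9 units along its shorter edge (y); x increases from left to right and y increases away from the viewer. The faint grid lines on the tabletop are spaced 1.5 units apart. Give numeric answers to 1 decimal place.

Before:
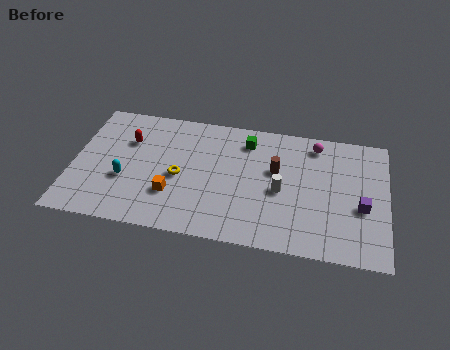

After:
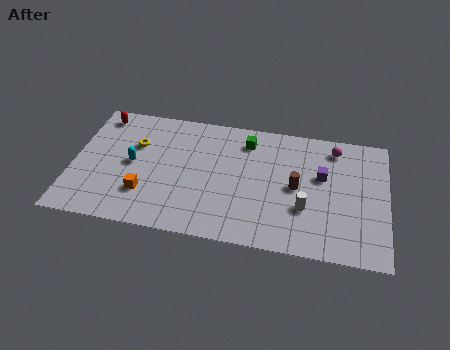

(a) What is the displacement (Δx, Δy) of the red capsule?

(-1.6, 1.6)

The red capsule was at about (2.8, 6.1) and moved to about (1.2, 7.7).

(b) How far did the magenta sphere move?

1.0

From (12.6, 7.6) to (13.6, 7.5), the magenta sphere covered √(1.0² + 0.1²) ≈ 1.0 units.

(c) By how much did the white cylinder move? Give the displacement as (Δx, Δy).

(1.3, -1.0)

The white cylinder started near (10.9, 4.0) and ended near (12.2, 3.0).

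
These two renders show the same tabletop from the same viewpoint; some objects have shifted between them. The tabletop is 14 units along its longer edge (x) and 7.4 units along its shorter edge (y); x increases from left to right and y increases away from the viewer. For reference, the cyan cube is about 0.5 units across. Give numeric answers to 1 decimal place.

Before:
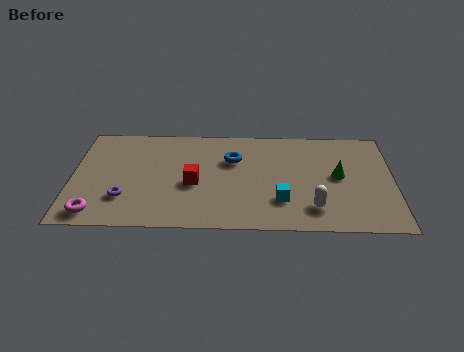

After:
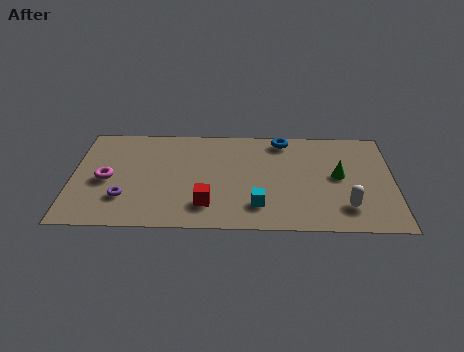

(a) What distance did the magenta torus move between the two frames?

2.4

The magenta torus was near (1.1, 1.0) before and (1.5, 3.4) after, so it travelled √(0.4² + 2.4²) ≈ 2.4 units.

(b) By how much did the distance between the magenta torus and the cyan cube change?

-1.3

The distance was about 8.1 in the first image and 6.8 in the second, so they moved 1.3 units closer together.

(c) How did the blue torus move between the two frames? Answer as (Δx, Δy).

(2.2, 1.5)

From the two frames, the blue torus sits at roughly (7.0, 5.0) before and (9.2, 6.5) after.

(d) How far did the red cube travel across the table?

1.6

From (5.3, 3.2) to (5.9, 1.7), the red cube covered √(0.6² + 1.5²) ≈ 1.6 units.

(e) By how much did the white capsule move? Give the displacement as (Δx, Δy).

(1.4, 0.1)

The white capsule started near (10.5, 1.6) and ended near (11.9, 1.7).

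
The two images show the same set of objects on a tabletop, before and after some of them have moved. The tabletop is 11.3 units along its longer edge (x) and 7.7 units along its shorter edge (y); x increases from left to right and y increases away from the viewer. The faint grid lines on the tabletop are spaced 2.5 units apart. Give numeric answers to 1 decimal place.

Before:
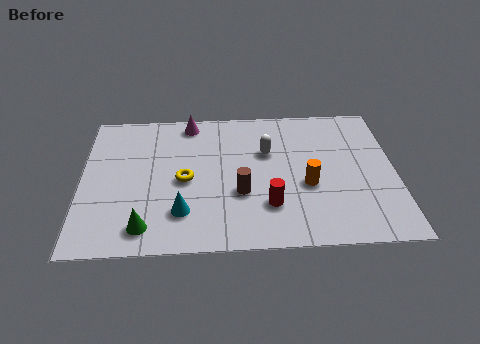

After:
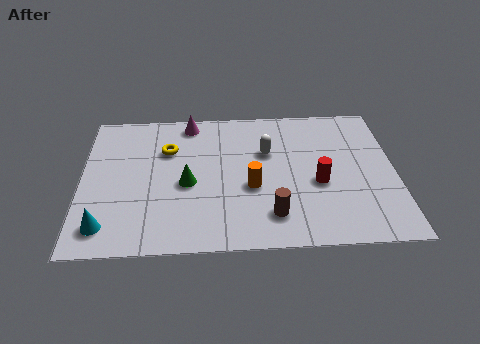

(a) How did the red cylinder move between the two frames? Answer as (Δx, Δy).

(1.8, 1.1)

From the two frames, the red cylinder sits at roughly (6.7, 2.1) before and (8.5, 3.2) after.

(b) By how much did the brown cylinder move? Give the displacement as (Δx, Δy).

(1.1, -1.2)

From the two frames, the brown cylinder sits at roughly (5.7, 2.8) before and (6.8, 1.6) after.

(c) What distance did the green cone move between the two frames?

2.7

From (2.3, 1.2) to (3.8, 3.4), the green cone covered √(1.5² + 2.2²) ≈ 2.7 units.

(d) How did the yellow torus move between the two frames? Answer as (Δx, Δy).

(-0.6, 1.7)

The yellow torus started near (3.7, 3.6) and ended near (3.1, 5.3).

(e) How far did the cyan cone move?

2.8

From (3.6, 1.9) to (0.9, 1.3), the cyan cone covered √(2.7² + 0.6²) ≈ 2.8 units.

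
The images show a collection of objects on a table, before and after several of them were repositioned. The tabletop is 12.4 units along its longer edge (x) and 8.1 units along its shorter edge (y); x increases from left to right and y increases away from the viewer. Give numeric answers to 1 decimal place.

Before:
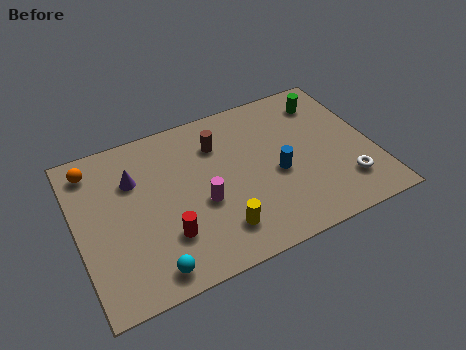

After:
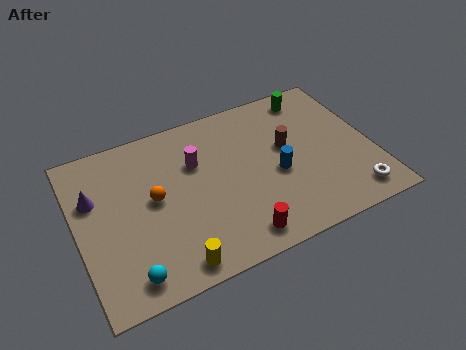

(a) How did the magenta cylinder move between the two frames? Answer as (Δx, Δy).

(0.0, 2.1)

The magenta cylinder started near (5.1, 3.3) and ended near (5.1, 5.4).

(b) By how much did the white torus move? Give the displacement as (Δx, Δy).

(0.2, -0.7)

The white torus started near (11.0, 1.9) and ended near (11.2, 1.2).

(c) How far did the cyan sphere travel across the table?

0.9

The cyan sphere moved from about (2.7, 1.0) to (1.8, 1.1), a distance of √(0.9² + 0.1²) ≈ 0.9.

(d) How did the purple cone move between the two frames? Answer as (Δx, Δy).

(-1.7, -0.3)

From the two frames, the purple cone sits at roughly (2.5, 5.6) before and (0.8, 5.3) after.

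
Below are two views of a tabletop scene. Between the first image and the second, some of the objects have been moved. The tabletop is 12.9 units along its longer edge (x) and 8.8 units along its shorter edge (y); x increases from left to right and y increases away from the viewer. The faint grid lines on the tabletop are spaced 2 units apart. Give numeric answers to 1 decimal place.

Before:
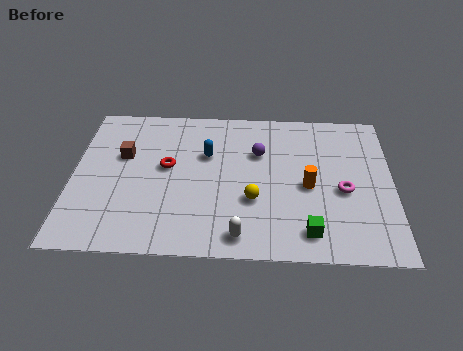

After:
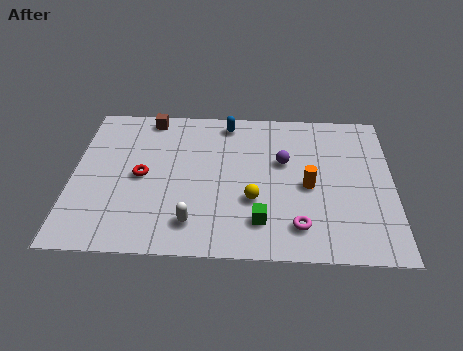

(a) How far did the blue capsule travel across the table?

2.2

From (5.4, 5.7) to (6.2, 7.7), the blue capsule covered √(0.8² + 2.0²) ≈ 2.2 units.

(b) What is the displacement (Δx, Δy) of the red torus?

(-1.0, -0.6)

The red torus was at about (3.8, 4.9) and moved to about (2.8, 4.3).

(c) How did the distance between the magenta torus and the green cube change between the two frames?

-1.3

The distance was about 2.8 in the first image and 1.5 in the second, so they moved 1.3 units closer together.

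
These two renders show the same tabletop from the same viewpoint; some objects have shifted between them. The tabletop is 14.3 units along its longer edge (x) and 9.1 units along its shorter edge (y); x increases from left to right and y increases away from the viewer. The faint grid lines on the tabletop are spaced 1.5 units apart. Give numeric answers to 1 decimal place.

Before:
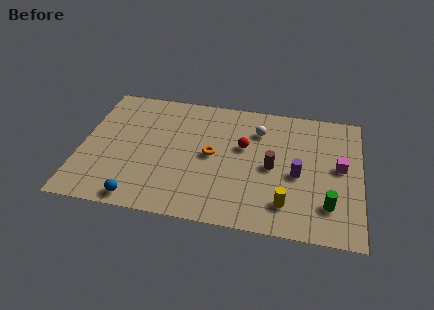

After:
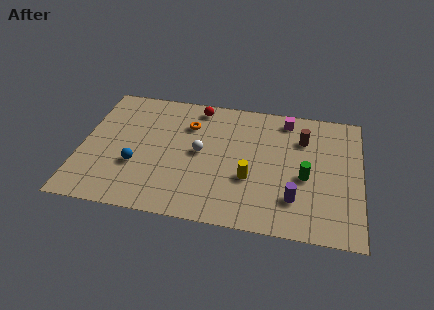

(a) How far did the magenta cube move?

4.1

The magenta cube was near (13.2, 4.9) before and (10.4, 7.9) after, so it travelled √(2.8² + 3.0²) ≈ 4.1 units.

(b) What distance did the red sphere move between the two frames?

3.5

The red sphere moved from about (8.3, 5.5) to (5.8, 8.0), a distance of √(2.5² + 2.5²) ≈ 3.5.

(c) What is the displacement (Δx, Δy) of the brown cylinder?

(1.5, 2.3)

From the two frames, the brown cylinder sits at roughly (9.8, 4.3) before and (11.3, 6.6) after.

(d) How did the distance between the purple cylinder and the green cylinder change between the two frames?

-0.7

They were about 2.4 units apart before and 1.7 after — 0.7 units closer together.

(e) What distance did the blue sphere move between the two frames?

2.3

The blue sphere was near (3.2, 0.9) before and (2.9, 3.2) after, so it travelled √(0.3² + 2.3²) ≈ 2.3 units.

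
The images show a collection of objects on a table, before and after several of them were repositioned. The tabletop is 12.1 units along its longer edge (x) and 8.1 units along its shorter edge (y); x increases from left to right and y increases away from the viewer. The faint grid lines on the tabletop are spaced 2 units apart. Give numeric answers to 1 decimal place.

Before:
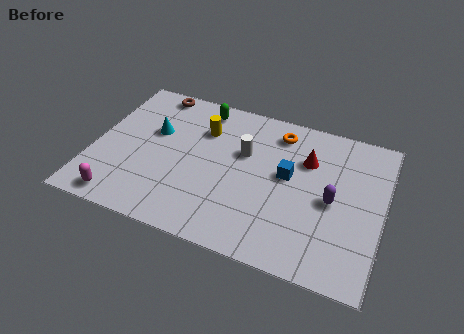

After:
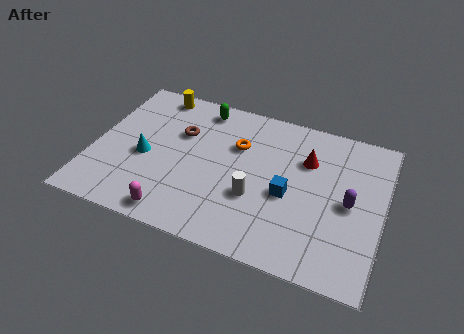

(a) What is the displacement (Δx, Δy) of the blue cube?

(0.1, -1.0)

The blue cube was at about (8.1, 4.5) and moved to about (8.2, 3.5).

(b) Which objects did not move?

the green capsule and the red cone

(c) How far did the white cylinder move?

2.3

The white cylinder was near (6.2, 5.1) before and (6.9, 2.9) after, so it travelled √(0.7² + 2.2²) ≈ 2.3 units.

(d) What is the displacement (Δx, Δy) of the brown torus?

(1.4, -2.0)

The brown torus was at about (2.1, 7.3) and moved to about (3.5, 5.3).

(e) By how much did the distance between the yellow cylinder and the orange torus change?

+0.9

The distance was about 3.2 in the first image and 4.1 in the second, so they moved 0.9 units further apart.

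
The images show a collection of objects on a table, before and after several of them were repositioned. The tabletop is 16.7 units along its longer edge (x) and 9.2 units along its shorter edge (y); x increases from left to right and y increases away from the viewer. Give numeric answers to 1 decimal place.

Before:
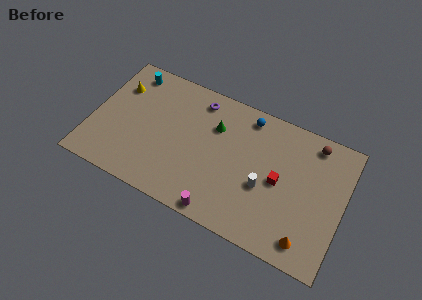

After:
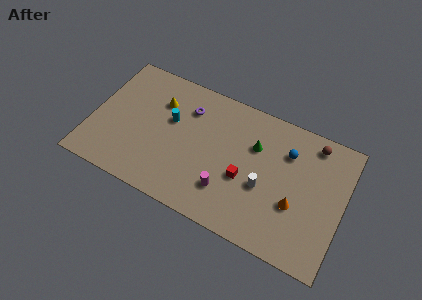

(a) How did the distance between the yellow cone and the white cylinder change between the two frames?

-2.7

The distance was about 10.6 in the first image and 7.9 in the second, so they moved 2.7 units closer together.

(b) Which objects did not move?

the white cylinder and the brown sphere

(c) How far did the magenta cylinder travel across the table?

1.6

From (9.1, 0.8) to (9.3, 2.4), the magenta cylinder covered √(0.2² + 1.6²) ≈ 1.6 units.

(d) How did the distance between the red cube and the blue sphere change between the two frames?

-0.4

The distance was about 4.3 in the first image and 3.9 in the second, so they moved 0.4 units closer together.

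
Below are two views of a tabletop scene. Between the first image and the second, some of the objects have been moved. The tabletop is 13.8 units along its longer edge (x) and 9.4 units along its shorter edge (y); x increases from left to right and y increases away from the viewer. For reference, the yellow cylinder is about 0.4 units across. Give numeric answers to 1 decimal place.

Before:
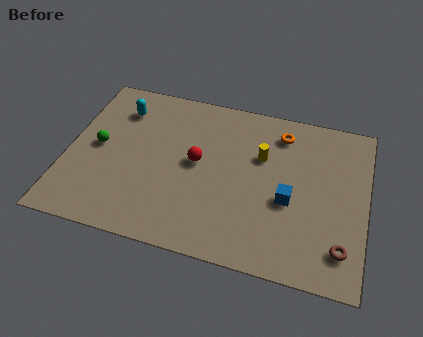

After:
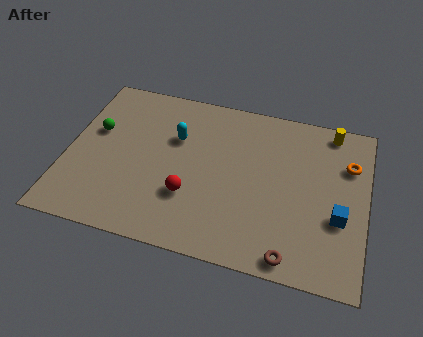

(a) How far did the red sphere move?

2.0

From (6.0, 5.0) to (5.8, 3.0), the red sphere covered √(0.2² + 2.0²) ≈ 2.0 units.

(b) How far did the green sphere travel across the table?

0.9

The green sphere moved from about (1.4, 4.8) to (1.2, 5.7), a distance of √(0.2² + 0.9²) ≈ 0.9.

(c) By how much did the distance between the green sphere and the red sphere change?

+0.7

The distance was about 4.6 in the first image and 5.3 in the second, so they moved 0.7 units further apart.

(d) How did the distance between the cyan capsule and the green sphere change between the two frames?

+1.1

They were about 2.6 units apart before and 3.7 after — 1.1 units further apart.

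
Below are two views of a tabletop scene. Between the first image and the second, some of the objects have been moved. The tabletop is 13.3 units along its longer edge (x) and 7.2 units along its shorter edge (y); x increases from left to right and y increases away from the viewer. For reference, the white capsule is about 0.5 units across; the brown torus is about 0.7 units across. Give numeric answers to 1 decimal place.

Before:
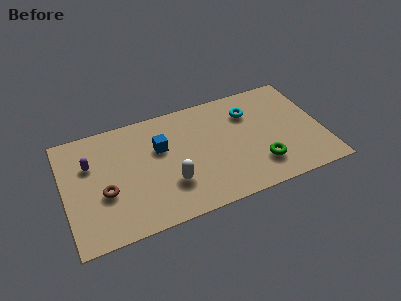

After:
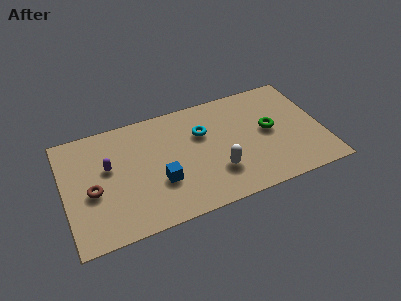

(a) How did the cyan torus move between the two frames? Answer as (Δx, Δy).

(-2.5, -0.5)

The cyan torus was at about (9.7, 5.3) and moved to about (7.2, 4.8).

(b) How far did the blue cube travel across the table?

2.1

From (5.0, 4.6) to (4.8, 2.5), the blue cube covered √(0.2² + 2.1²) ≈ 2.1 units.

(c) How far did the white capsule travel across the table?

2.4

From (5.3, 2.2) to (7.7, 2.1), the white capsule covered √(2.4² + 0.1²) ≈ 2.4 units.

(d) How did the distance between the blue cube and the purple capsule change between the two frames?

-0.5

Before: roughly 3.6 units apart; after: 3.1. That's 0.5 units closer together.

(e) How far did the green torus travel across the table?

2.1

The green torus moved from about (9.9, 1.8) to (10.6, 3.8), a distance of √(0.7² + 2.0²) ≈ 2.1.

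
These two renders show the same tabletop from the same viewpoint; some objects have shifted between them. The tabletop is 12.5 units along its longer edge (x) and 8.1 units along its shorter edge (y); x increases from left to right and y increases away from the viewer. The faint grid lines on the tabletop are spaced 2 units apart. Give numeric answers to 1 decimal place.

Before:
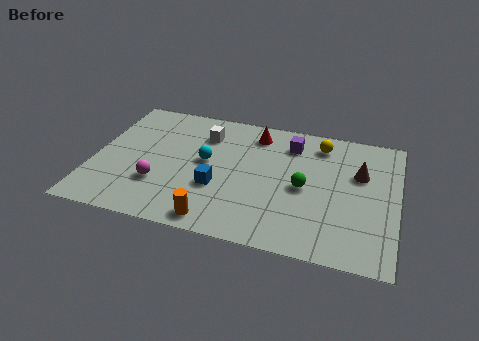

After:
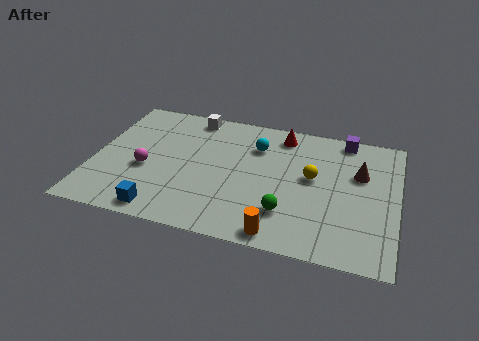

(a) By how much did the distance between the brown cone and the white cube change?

+0.8

Before: roughly 6.6 units apart; after: 7.4. That's 0.8 units further apart.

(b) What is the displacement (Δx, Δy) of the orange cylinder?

(2.6, -0.1)

The orange cylinder started near (5.3, 0.9) and ended near (7.9, 0.8).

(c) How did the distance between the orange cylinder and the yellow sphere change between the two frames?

-3.1

They were about 7.0 units apart before and 3.9 after — 3.1 units closer together.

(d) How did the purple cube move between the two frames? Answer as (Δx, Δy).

(2.2, 0.9)

From the two frames, the purple cube sits at roughly (8.0, 6.4) before and (10.2, 7.3) after.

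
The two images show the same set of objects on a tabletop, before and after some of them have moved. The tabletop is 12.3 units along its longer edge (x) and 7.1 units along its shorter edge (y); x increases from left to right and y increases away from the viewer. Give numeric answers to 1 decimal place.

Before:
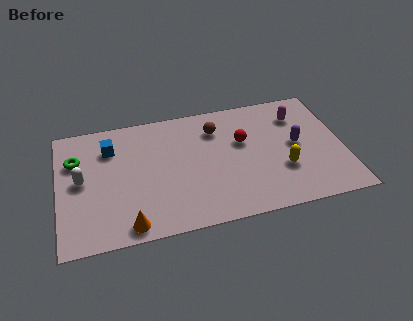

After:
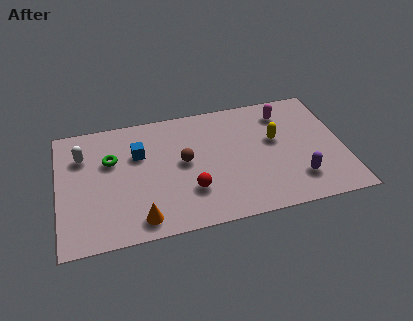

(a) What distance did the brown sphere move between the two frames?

2.2

From (6.9, 5.4) to (5.4, 3.8), the brown sphere covered √(1.5² + 1.6²) ≈ 2.2 units.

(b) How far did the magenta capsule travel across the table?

0.7

The magenta capsule moved from about (10.5, 5.4) to (9.9, 5.7), a distance of √(0.6² + 0.3²) ≈ 0.7.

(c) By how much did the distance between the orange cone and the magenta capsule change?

-0.9

Before: roughly 8.9 units apart; after: 8.0. That's 0.9 units closer together.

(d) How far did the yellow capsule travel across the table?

1.8

From (9.6, 2.4) to (9.4, 4.2), the yellow capsule covered √(0.2² + 1.8²) ≈ 1.8 units.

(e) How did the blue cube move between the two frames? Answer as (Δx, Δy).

(1.2, -0.6)

The blue cube started near (2.3, 5.3) and ended near (3.5, 4.7).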